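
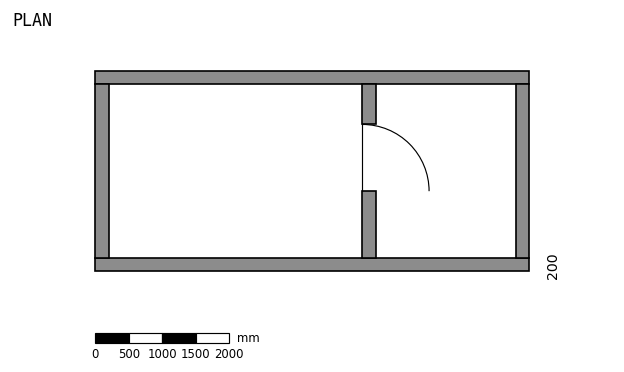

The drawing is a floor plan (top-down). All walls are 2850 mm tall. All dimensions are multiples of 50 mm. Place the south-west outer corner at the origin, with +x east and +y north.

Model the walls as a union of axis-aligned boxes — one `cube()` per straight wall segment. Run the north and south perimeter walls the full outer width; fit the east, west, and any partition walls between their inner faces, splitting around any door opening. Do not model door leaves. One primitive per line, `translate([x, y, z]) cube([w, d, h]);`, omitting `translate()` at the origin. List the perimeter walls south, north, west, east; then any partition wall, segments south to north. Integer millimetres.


cube([6500, 200, 2850]);
translate([0, 2800, 0]) cube([6500, 200, 2850]);
translate([0, 200, 0]) cube([200, 2600, 2850]);
translate([6300, 200, 0]) cube([200, 2600, 2850]);
translate([4000, 200, 0]) cube([200, 1000, 2850]);
translate([4000, 2200, 0]) cube([200, 600, 2850]);


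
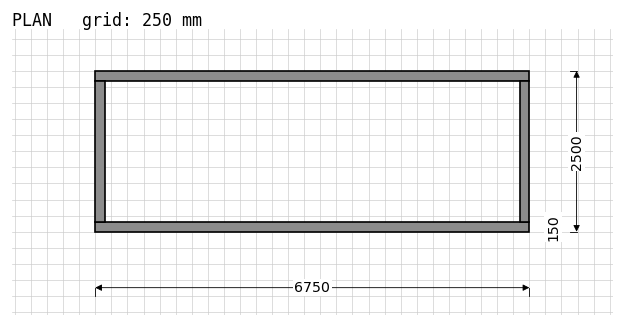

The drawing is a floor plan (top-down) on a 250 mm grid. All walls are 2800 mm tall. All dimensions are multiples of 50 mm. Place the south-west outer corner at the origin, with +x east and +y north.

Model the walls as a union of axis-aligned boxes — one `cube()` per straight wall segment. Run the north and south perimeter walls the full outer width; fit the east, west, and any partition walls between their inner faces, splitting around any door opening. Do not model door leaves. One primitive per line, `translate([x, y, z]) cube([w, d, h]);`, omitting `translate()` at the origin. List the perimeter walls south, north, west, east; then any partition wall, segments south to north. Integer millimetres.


cube([6750, 150, 2800]);
translate([0, 2350, 0]) cube([6750, 150, 2800]);
translate([0, 150, 0]) cube([150, 2200, 2800]);
translate([6600, 150, 0]) cube([150, 2200, 2800]);


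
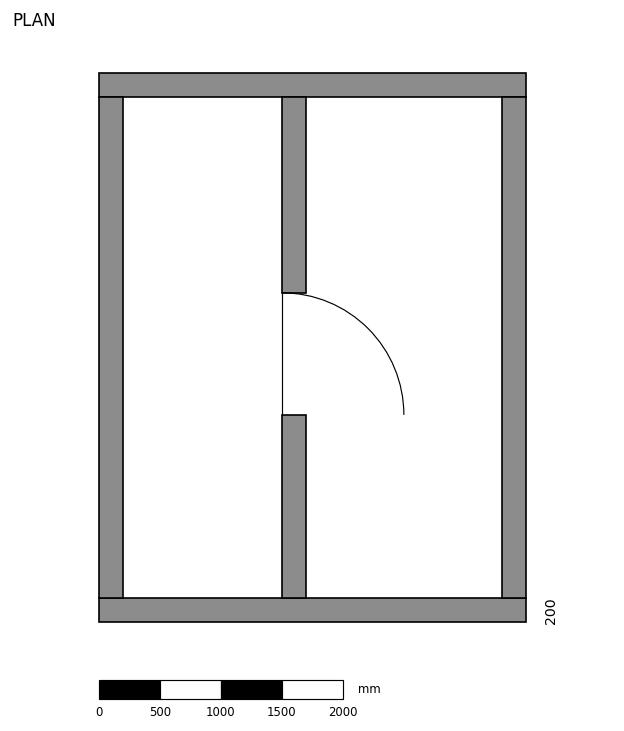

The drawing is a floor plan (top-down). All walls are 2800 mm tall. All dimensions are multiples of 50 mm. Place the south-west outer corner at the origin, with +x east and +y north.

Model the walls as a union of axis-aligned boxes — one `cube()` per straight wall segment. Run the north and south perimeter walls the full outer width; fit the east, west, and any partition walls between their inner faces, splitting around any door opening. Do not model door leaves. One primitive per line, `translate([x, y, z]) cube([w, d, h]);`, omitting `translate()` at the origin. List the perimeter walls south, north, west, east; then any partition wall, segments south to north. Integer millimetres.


cube([3500, 200, 2800]);
translate([0, 4300, 0]) cube([3500, 200, 2800]);
translate([0, 200, 0]) cube([200, 4100, 2800]);
translate([3300, 200, 0]) cube([200, 4100, 2800]);
translate([1500, 200, 0]) cube([200, 1500, 2800]);
translate([1500, 2700, 0]) cube([200, 1600, 2800]);


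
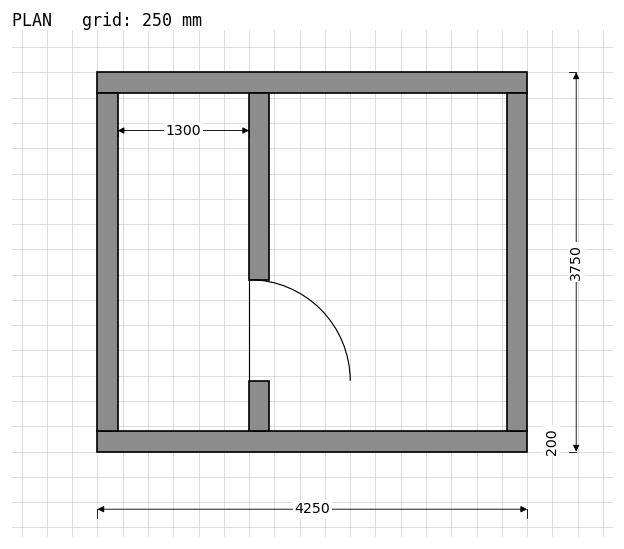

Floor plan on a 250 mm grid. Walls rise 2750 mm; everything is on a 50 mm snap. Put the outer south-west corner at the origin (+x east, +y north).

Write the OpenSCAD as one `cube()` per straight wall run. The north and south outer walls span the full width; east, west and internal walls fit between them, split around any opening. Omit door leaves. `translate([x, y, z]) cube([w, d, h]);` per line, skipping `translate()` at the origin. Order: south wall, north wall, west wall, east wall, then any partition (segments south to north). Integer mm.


cube([4250, 200, 2750]);
translate([0, 3550, 0]) cube([4250, 200, 2750]);
translate([0, 200, 0]) cube([200, 3350, 2750]);
translate([4050, 200, 0]) cube([200, 3350, 2750]);
translate([1500, 200, 0]) cube([200, 500, 2750]);
translate([1500, 1700, 0]) cube([200, 1850, 2750]);


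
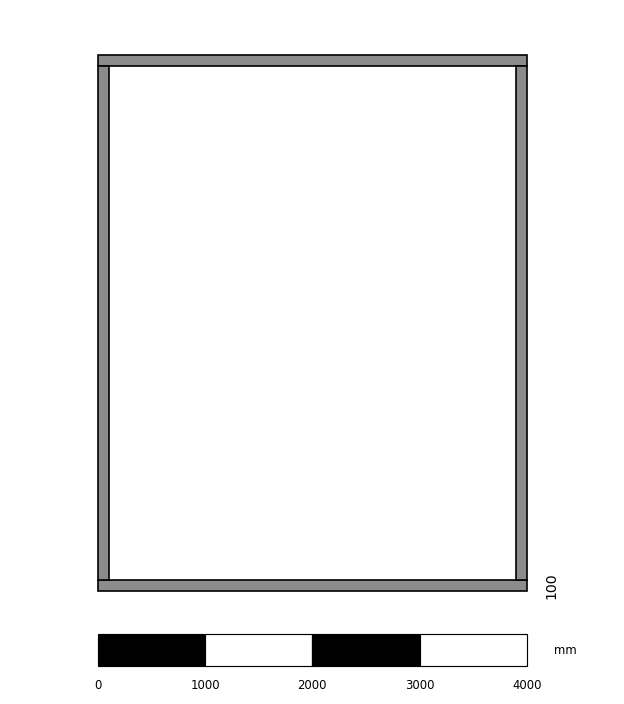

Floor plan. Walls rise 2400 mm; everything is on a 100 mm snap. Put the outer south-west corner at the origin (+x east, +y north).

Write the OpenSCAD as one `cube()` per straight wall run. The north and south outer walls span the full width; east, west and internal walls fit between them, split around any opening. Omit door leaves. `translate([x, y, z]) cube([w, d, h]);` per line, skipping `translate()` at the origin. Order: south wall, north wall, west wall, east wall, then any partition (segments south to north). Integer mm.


cube([4000, 100, 2400]);
translate([0, 4900, 0]) cube([4000, 100, 2400]);
translate([0, 100, 0]) cube([100, 4800, 2400]);
translate([3900, 100, 0]) cube([100, 4800, 2400]);


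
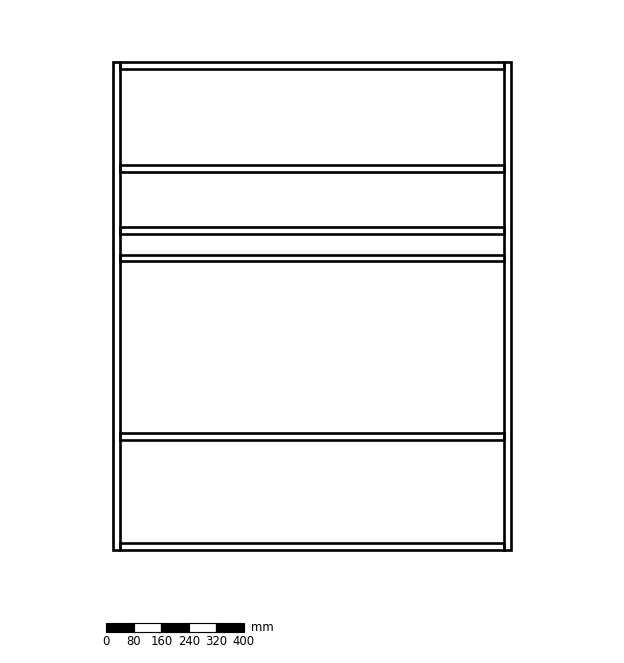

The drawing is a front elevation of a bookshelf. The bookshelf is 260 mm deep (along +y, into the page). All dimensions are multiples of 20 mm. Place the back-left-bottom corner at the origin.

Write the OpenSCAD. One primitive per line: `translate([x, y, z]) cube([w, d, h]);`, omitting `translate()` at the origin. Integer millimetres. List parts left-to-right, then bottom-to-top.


cube([20, 260, 1420]);
translate([20, 0, 0]) cube([1120, 260, 20]);
translate([20, 0, 320]) cube([1120, 260, 20]);
translate([20, 0, 840]) cube([1120, 260, 20]);
translate([20, 0, 920]) cube([1120, 260, 20]);
translate([20, 0, 1100]) cube([1120, 260, 20]);
translate([20, 0, 1400]) cube([1120, 260, 20]);
translate([1140, 0, 0]) cube([20, 260, 1420]);


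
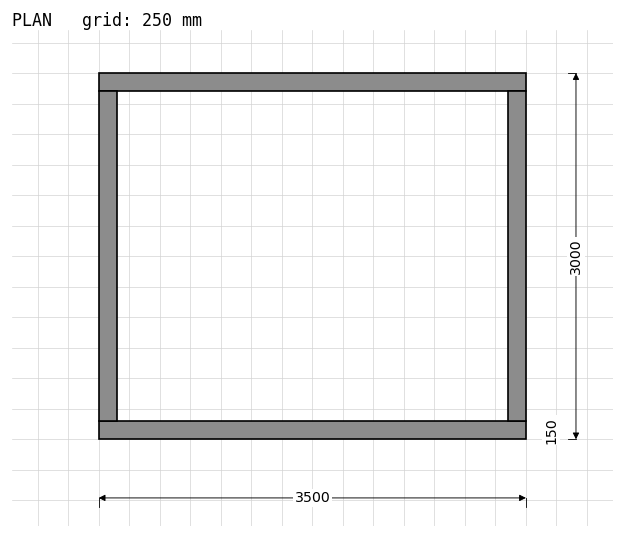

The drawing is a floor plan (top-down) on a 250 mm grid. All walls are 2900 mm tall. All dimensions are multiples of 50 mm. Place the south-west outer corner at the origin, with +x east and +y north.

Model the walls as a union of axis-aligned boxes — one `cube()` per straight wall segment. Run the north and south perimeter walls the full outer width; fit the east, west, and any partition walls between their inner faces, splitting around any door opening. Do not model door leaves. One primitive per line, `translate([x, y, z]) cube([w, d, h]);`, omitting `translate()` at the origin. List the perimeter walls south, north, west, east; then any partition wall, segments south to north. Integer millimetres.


cube([3500, 150, 2900]);
translate([0, 2850, 0]) cube([3500, 150, 2900]);
translate([0, 150, 0]) cube([150, 2700, 2900]);
translate([3350, 150, 0]) cube([150, 2700, 2900]);


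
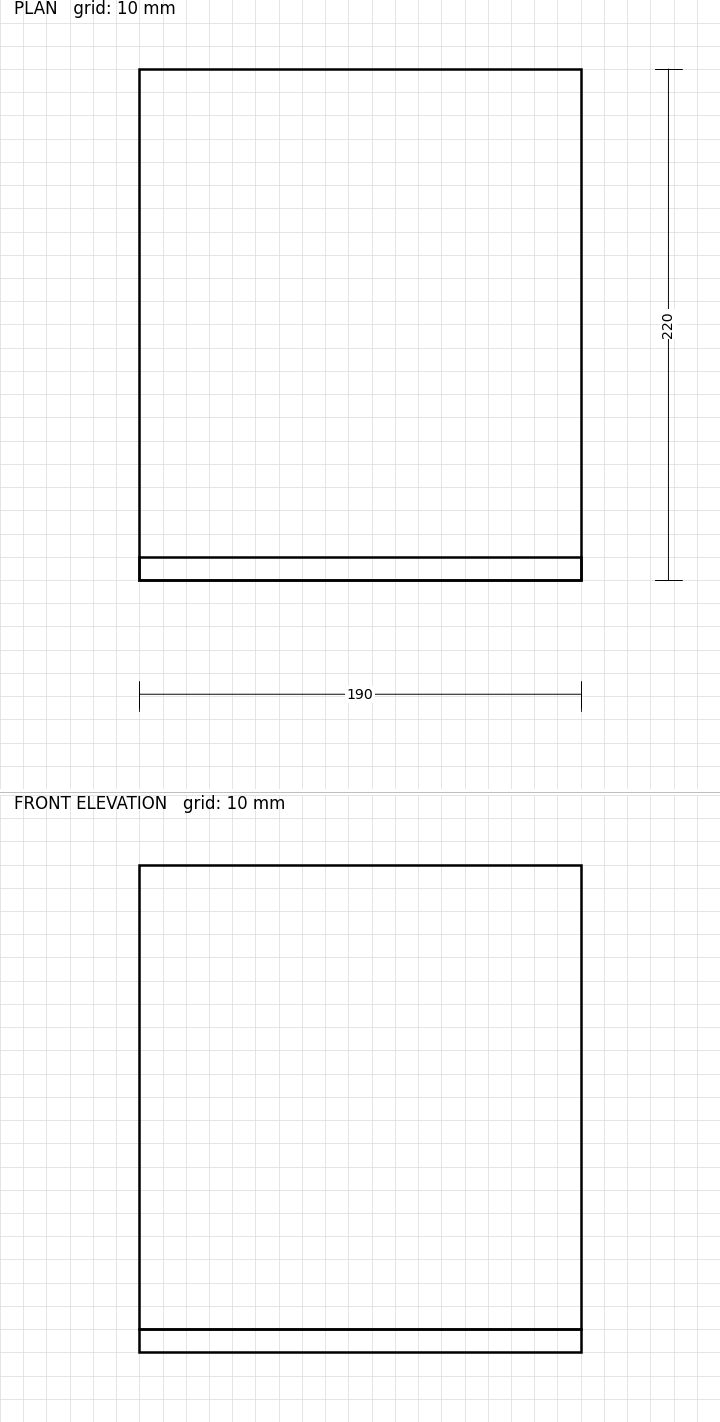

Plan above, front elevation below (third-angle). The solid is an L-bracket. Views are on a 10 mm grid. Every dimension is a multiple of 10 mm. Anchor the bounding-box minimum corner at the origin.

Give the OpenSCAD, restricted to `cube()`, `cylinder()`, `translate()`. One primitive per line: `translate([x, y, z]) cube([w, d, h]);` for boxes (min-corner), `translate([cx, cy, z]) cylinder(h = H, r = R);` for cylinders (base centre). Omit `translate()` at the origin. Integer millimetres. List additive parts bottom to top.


cube([190, 220, 10]);
translate([0, 0, 10]) cube([190, 10, 200]);


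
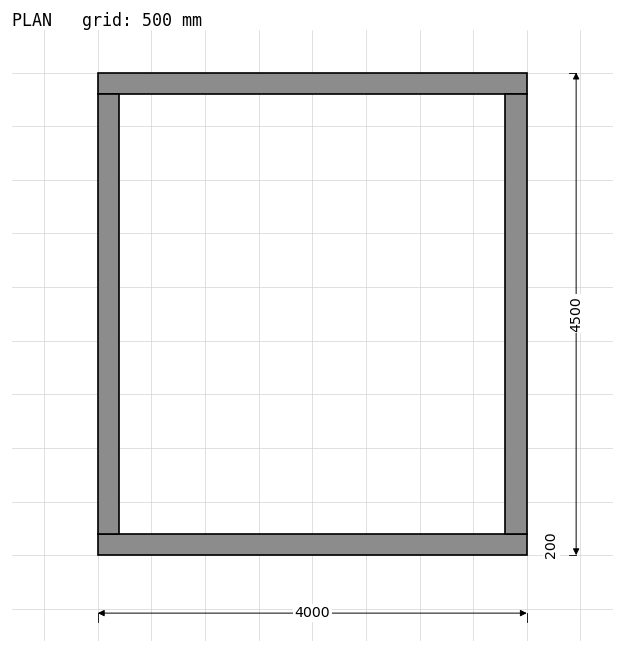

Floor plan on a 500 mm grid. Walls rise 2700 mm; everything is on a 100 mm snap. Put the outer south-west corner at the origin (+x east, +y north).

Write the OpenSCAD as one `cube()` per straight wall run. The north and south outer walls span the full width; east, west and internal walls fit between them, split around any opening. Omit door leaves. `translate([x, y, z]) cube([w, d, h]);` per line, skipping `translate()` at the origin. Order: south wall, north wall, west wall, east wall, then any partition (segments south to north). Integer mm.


cube([4000, 200, 2700]);
translate([0, 4300, 0]) cube([4000, 200, 2700]);
translate([0, 200, 0]) cube([200, 4100, 2700]);
translate([3800, 200, 0]) cube([200, 4100, 2700]);


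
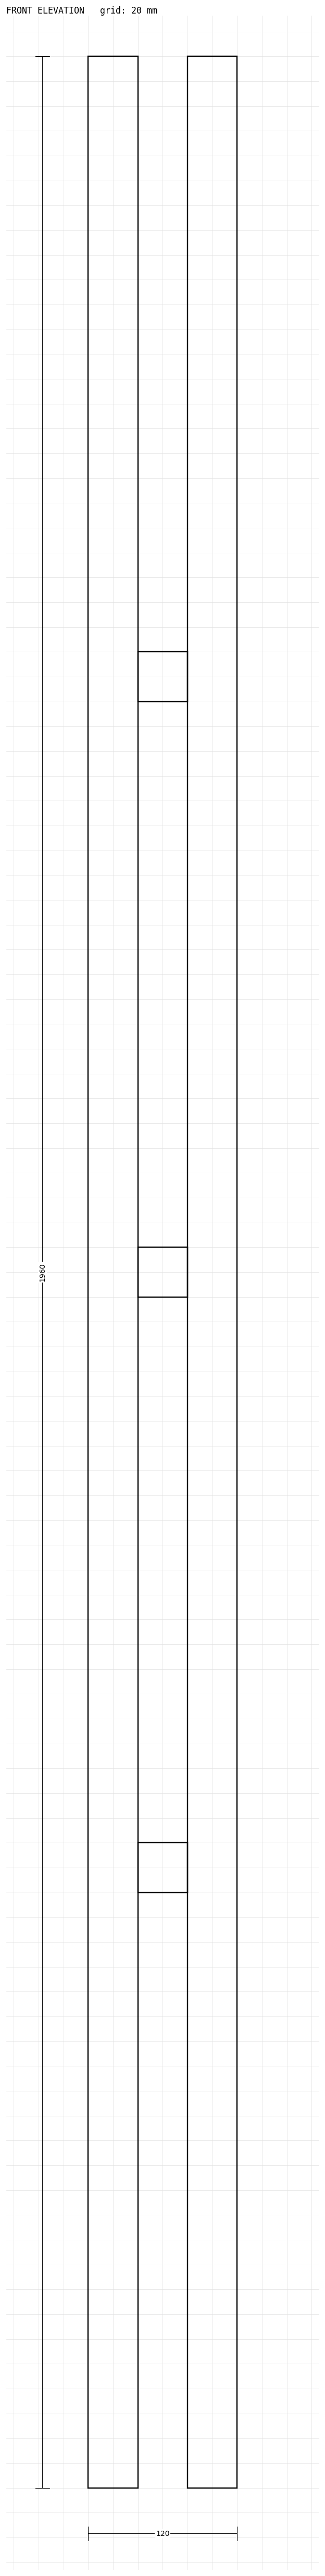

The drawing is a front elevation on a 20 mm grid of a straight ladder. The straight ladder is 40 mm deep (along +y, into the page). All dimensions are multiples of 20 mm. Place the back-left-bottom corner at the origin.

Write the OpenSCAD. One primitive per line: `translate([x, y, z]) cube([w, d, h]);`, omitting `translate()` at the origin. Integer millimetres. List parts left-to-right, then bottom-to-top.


cube([40, 40, 1960]);
translate([40, 0, 480]) cube([40, 40, 40]);
translate([40, 0, 960]) cube([40, 40, 40]);
translate([40, 0, 1440]) cube([40, 40, 40]);
translate([80, 0, 0]) cube([40, 40, 1960]);


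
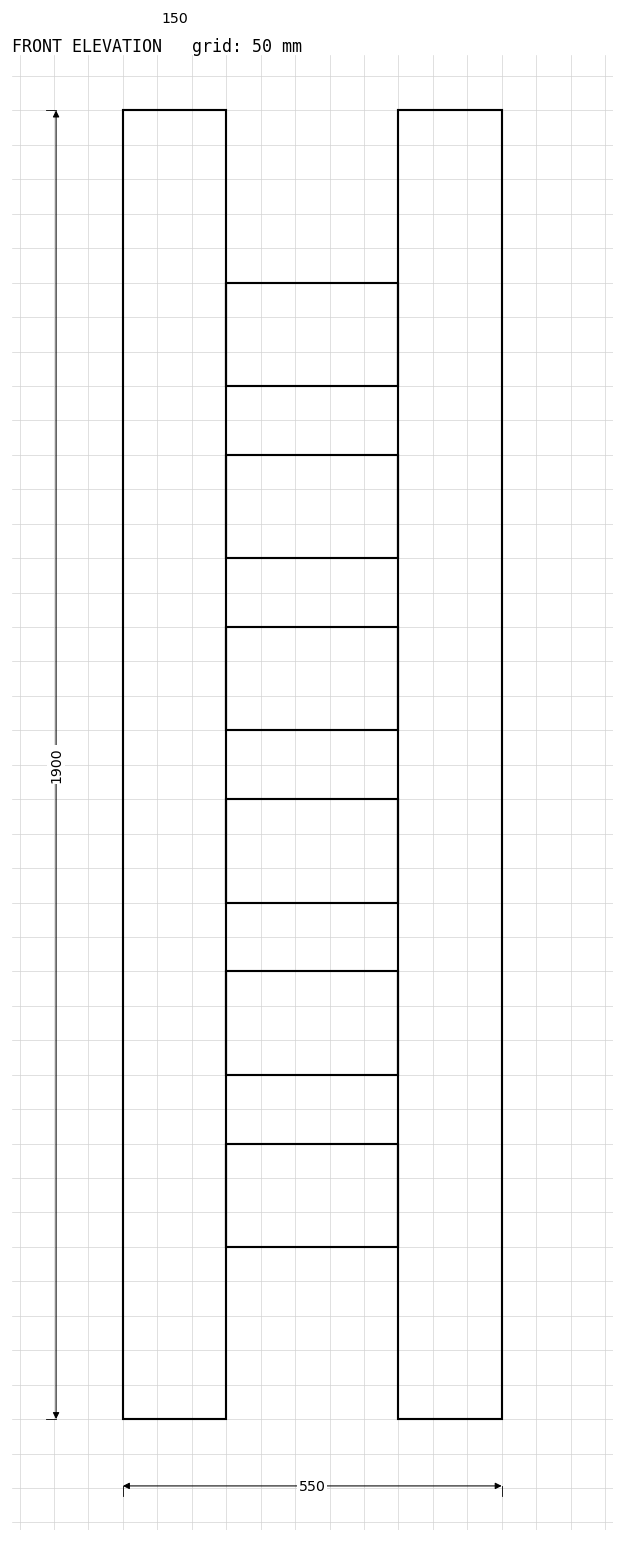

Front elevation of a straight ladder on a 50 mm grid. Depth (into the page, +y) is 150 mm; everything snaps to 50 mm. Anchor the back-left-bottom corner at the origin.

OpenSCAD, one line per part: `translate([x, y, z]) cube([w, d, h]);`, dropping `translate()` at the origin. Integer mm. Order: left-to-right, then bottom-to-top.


cube([150, 150, 1900]);
translate([150, 0, 250]) cube([250, 150, 150]);
translate([150, 0, 500]) cube([250, 150, 150]);
translate([150, 0, 750]) cube([250, 150, 150]);
translate([150, 0, 1000]) cube([250, 150, 150]);
translate([150, 0, 1250]) cube([250, 150, 150]);
translate([150, 0, 1500]) cube([250, 150, 150]);
translate([400, 0, 0]) cube([150, 150, 1900]);


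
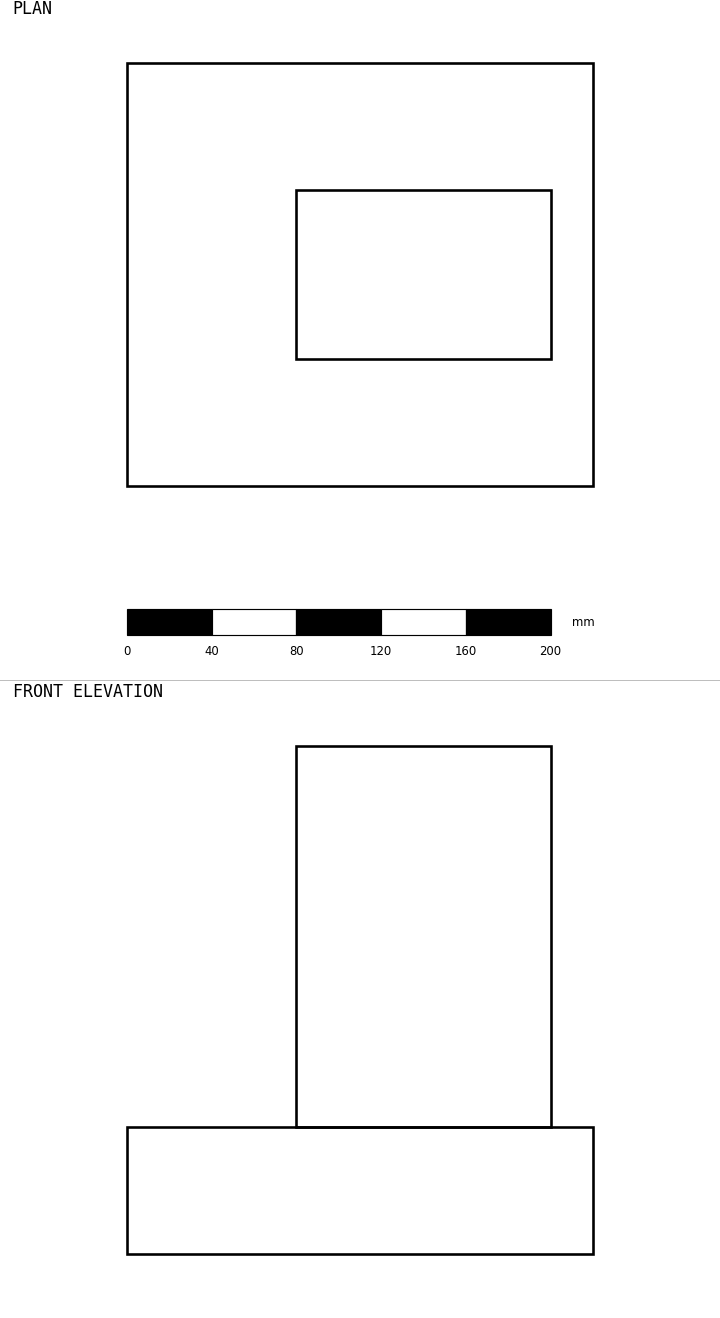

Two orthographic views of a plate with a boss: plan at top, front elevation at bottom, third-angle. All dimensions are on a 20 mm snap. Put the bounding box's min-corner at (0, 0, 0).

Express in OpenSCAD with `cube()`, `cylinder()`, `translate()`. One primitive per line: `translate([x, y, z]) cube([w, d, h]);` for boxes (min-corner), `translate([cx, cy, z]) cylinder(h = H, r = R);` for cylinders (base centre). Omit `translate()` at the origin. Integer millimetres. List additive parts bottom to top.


cube([220, 200, 60]);
translate([80, 60, 60]) cube([120, 80, 180]);


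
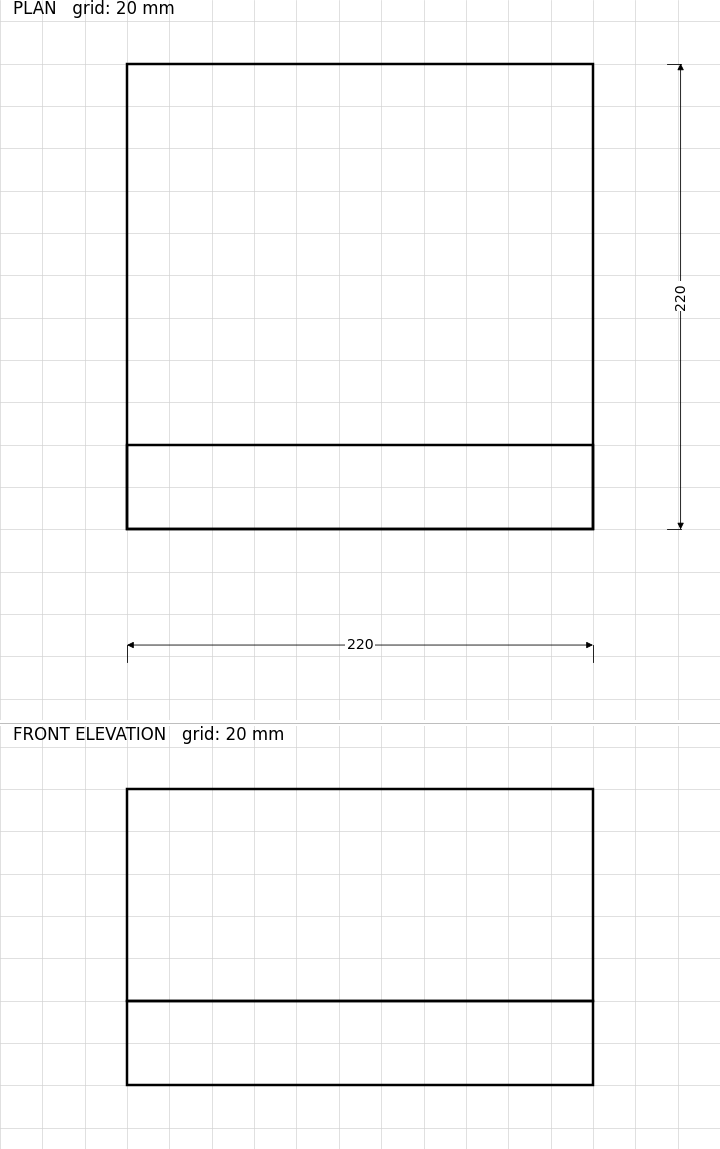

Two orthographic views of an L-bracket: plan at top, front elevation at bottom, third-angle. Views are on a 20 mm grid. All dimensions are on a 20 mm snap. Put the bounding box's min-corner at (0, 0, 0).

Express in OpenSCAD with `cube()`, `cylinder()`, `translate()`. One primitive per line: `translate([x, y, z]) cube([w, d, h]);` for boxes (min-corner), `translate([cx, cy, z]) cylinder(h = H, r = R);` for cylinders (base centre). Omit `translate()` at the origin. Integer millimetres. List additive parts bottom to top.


cube([220, 220, 40]);
translate([0, 0, 40]) cube([220, 40, 100]);


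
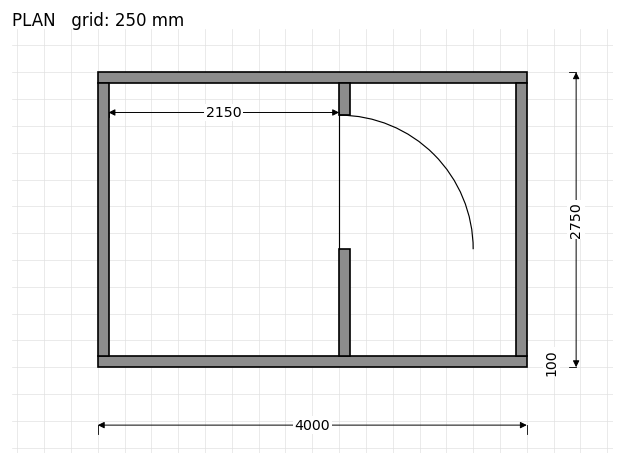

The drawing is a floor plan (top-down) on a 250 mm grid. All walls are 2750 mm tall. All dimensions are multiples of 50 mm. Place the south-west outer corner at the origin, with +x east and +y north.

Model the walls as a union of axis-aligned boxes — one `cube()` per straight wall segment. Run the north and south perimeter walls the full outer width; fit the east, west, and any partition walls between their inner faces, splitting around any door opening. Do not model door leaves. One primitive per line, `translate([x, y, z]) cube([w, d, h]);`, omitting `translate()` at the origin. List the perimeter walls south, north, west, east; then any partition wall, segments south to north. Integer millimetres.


cube([4000, 100, 2750]);
translate([0, 2650, 0]) cube([4000, 100, 2750]);
translate([0, 100, 0]) cube([100, 2550, 2750]);
translate([3900, 100, 0]) cube([100, 2550, 2750]);
translate([2250, 100, 0]) cube([100, 1000, 2750]);
translate([2250, 2350, 0]) cube([100, 300, 2750]);


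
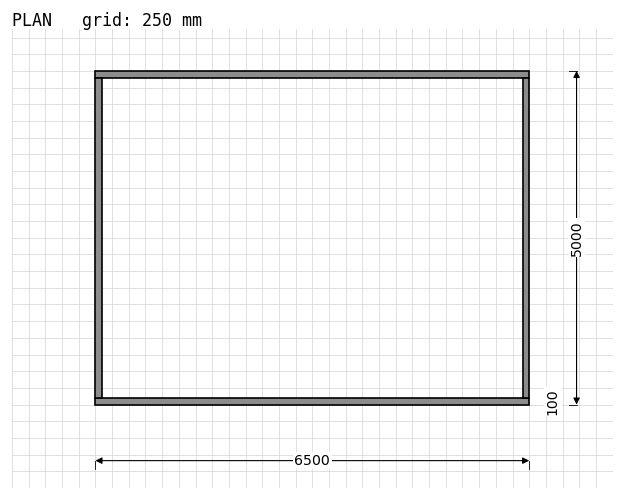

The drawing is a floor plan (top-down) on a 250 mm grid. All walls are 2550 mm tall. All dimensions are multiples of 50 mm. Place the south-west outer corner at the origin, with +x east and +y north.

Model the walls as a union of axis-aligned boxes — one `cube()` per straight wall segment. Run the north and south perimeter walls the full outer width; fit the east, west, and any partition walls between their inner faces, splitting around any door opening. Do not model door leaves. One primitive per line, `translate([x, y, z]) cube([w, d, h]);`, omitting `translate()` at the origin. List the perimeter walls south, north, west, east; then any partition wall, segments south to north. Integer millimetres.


cube([6500, 100, 2550]);
translate([0, 4900, 0]) cube([6500, 100, 2550]);
translate([0, 100, 0]) cube([100, 4800, 2550]);
translate([6400, 100, 0]) cube([100, 4800, 2550]);


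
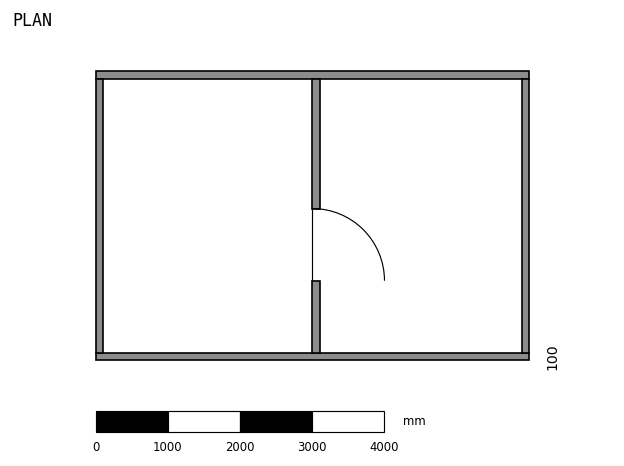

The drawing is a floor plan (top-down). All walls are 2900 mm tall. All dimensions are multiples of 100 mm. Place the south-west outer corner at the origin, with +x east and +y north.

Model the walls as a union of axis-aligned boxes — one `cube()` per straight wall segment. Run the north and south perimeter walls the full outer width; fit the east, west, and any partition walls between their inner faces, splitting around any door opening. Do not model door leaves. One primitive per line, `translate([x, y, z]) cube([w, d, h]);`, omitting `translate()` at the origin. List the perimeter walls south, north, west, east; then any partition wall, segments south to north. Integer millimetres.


cube([6000, 100, 2900]);
translate([0, 3900, 0]) cube([6000, 100, 2900]);
translate([0, 100, 0]) cube([100, 3800, 2900]);
translate([5900, 100, 0]) cube([100, 3800, 2900]);
translate([3000, 100, 0]) cube([100, 1000, 2900]);
translate([3000, 2100, 0]) cube([100, 1800, 2900]);


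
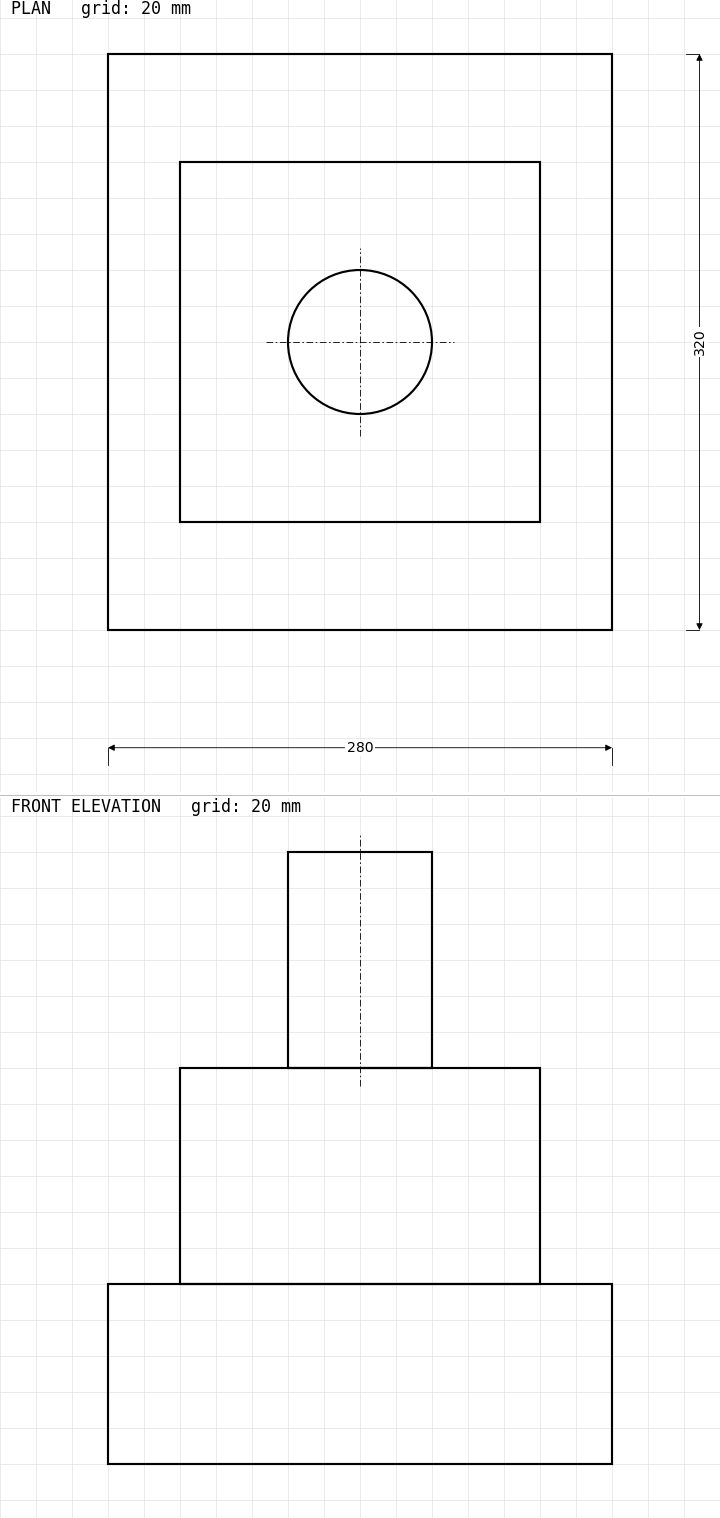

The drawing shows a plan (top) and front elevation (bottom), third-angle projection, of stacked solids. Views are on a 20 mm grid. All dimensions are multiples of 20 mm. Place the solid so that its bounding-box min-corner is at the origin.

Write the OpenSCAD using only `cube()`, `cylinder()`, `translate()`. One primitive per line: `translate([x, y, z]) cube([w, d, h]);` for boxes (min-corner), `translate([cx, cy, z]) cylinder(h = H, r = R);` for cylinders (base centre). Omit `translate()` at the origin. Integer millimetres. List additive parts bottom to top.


cube([280, 320, 100]);
translate([40, 60, 100]) cube([200, 200, 120]);
translate([140, 160, 220]) cylinder(h = 120, r = 40);


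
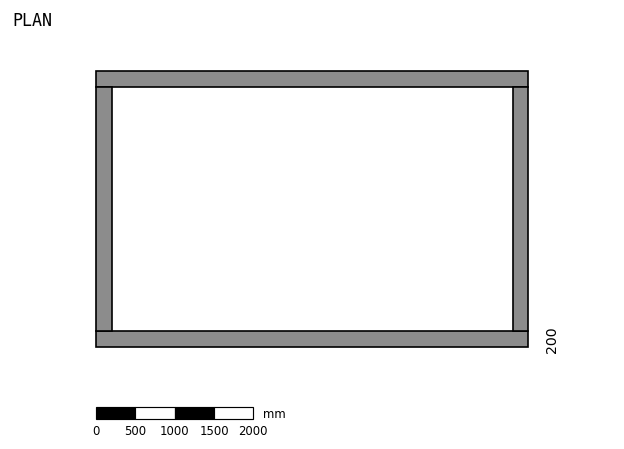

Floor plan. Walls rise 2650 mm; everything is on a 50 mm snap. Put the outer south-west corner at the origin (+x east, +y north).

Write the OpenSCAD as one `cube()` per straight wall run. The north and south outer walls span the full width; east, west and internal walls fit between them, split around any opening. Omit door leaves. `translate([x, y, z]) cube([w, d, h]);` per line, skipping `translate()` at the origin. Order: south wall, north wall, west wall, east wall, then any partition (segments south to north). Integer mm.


cube([5500, 200, 2650]);
translate([0, 3300, 0]) cube([5500, 200, 2650]);
translate([0, 200, 0]) cube([200, 3100, 2650]);
translate([5300, 200, 0]) cube([200, 3100, 2650]);


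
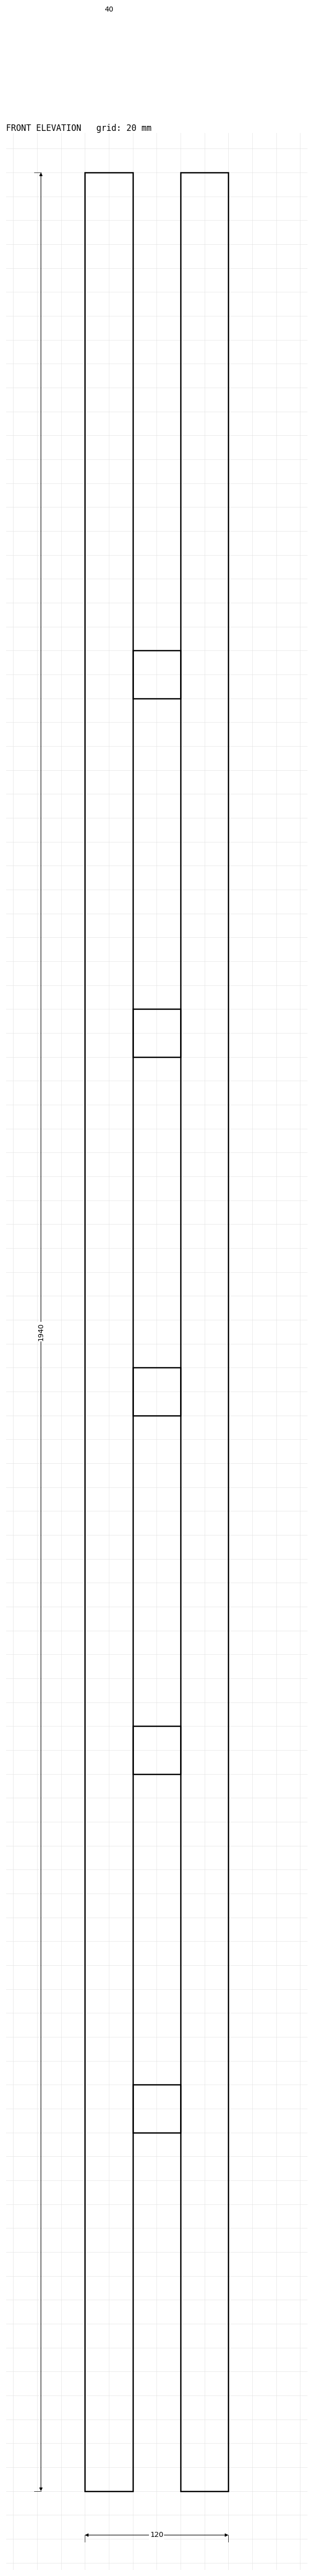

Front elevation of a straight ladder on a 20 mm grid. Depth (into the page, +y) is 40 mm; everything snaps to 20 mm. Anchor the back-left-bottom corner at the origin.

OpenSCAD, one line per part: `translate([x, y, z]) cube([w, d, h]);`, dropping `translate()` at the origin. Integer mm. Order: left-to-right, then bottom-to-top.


cube([40, 40, 1940]);
translate([40, 0, 300]) cube([40, 40, 40]);
translate([40, 0, 600]) cube([40, 40, 40]);
translate([40, 0, 900]) cube([40, 40, 40]);
translate([40, 0, 1200]) cube([40, 40, 40]);
translate([40, 0, 1500]) cube([40, 40, 40]);
translate([80, 0, 0]) cube([40, 40, 1940]);


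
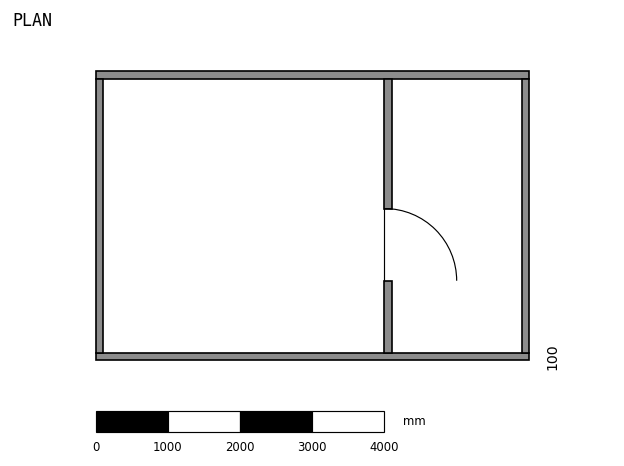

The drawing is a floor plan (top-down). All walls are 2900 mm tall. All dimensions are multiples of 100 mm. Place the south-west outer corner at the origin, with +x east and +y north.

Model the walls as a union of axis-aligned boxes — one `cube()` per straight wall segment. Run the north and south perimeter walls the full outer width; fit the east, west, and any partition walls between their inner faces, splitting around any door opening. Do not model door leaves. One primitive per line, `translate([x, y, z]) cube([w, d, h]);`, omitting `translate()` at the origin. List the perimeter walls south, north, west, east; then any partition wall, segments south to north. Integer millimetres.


cube([6000, 100, 2900]);
translate([0, 3900, 0]) cube([6000, 100, 2900]);
translate([0, 100, 0]) cube([100, 3800, 2900]);
translate([5900, 100, 0]) cube([100, 3800, 2900]);
translate([4000, 100, 0]) cube([100, 1000, 2900]);
translate([4000, 2100, 0]) cube([100, 1800, 2900]);


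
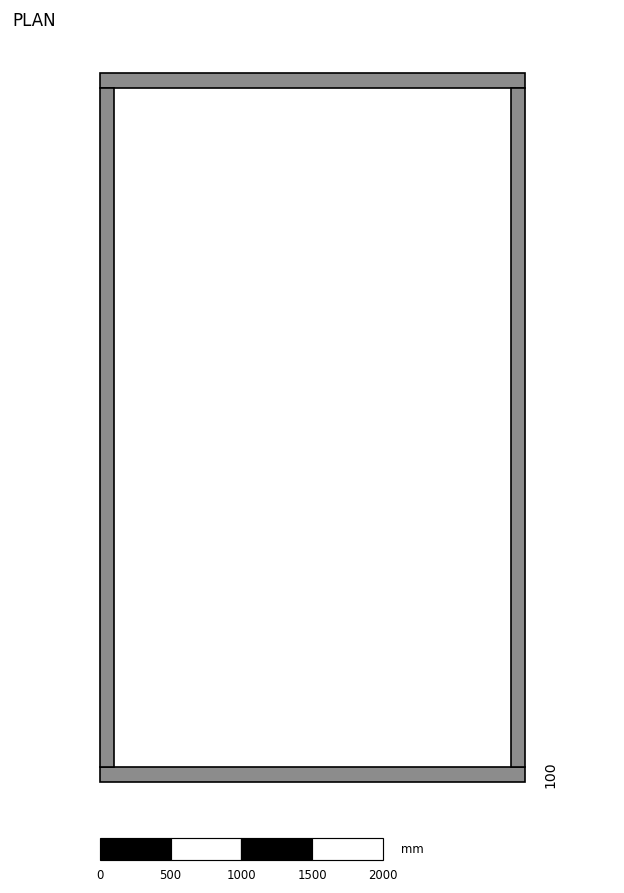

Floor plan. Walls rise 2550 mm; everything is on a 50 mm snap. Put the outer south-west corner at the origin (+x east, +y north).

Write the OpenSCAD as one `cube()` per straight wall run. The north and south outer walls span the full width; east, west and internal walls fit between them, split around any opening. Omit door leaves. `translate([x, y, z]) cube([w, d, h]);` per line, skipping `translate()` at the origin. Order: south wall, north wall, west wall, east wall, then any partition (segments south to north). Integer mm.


cube([3000, 100, 2550]);
translate([0, 4900, 0]) cube([3000, 100, 2550]);
translate([0, 100, 0]) cube([100, 4800, 2550]);
translate([2900, 100, 0]) cube([100, 4800, 2550]);


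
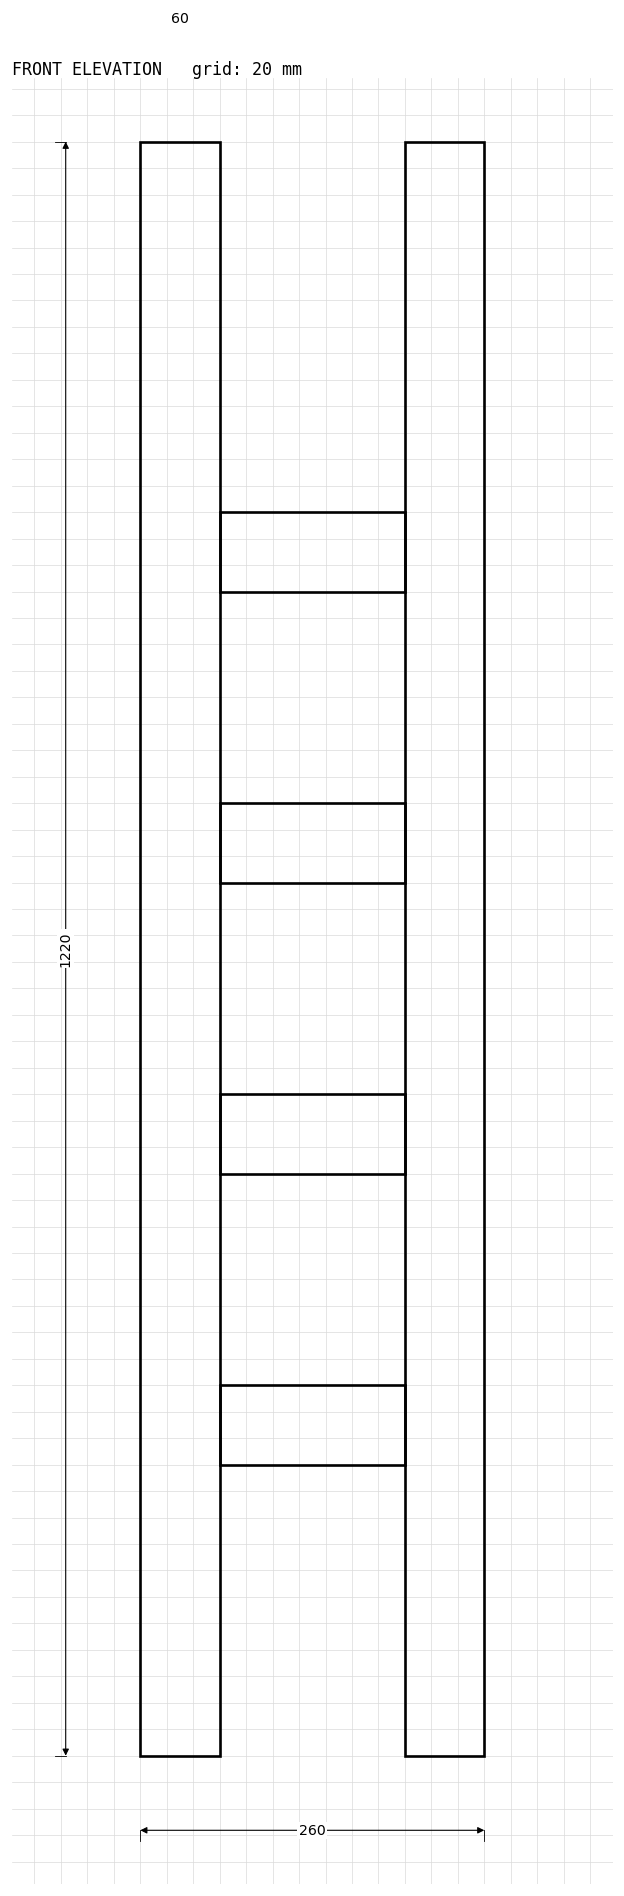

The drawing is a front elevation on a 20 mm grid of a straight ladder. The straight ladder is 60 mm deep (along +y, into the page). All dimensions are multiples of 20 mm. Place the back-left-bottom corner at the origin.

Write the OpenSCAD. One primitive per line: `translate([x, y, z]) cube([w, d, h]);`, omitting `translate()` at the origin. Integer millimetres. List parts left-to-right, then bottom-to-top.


cube([60, 60, 1220]);
translate([60, 0, 220]) cube([140, 60, 60]);
translate([60, 0, 440]) cube([140, 60, 60]);
translate([60, 0, 660]) cube([140, 60, 60]);
translate([60, 0, 880]) cube([140, 60, 60]);
translate([200, 0, 0]) cube([60, 60, 1220]);


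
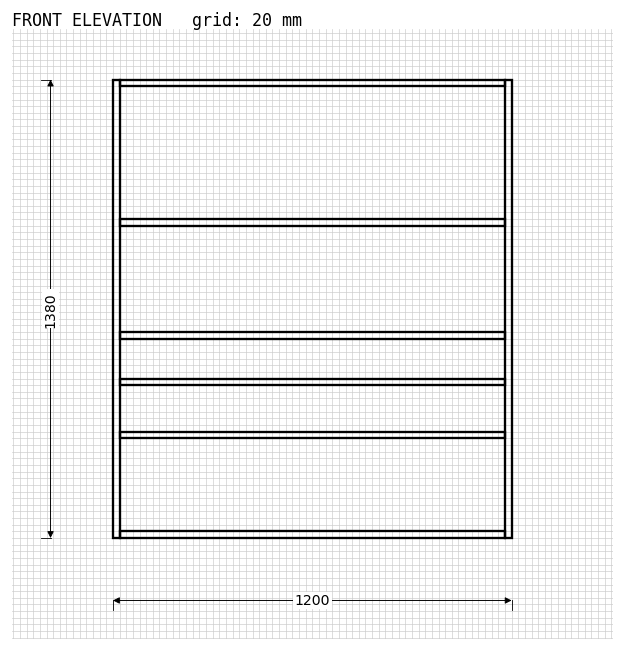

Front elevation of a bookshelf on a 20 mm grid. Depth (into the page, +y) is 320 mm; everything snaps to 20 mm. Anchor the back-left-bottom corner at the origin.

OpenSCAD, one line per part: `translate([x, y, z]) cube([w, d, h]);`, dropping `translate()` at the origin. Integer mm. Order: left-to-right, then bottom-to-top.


cube([20, 320, 1380]);
translate([20, 0, 0]) cube([1160, 320, 20]);
translate([20, 0, 300]) cube([1160, 320, 20]);
translate([20, 0, 460]) cube([1160, 320, 20]);
translate([20, 0, 600]) cube([1160, 320, 20]);
translate([20, 0, 940]) cube([1160, 320, 20]);
translate([20, 0, 1360]) cube([1160, 320, 20]);
translate([1180, 0, 0]) cube([20, 320, 1380]);


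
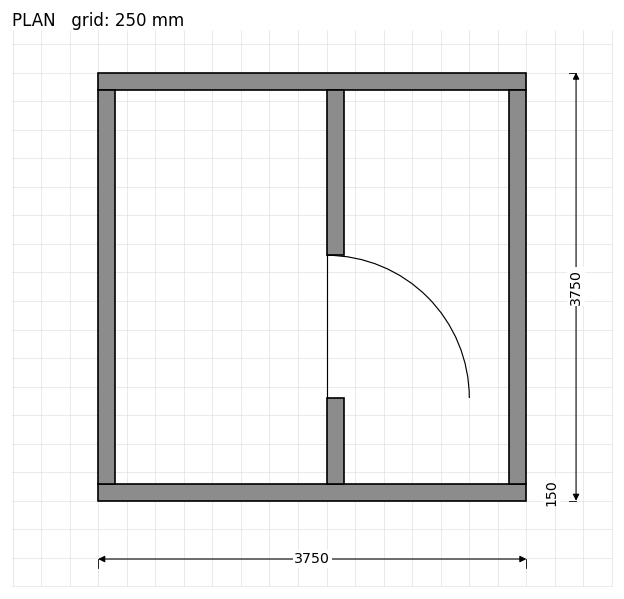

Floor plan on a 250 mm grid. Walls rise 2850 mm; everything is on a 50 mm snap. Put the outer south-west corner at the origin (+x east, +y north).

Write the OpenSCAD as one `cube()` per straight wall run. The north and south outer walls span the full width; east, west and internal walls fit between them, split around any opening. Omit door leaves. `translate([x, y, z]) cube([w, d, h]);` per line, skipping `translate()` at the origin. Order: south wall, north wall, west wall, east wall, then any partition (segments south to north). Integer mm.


cube([3750, 150, 2850]);
translate([0, 3600, 0]) cube([3750, 150, 2850]);
translate([0, 150, 0]) cube([150, 3450, 2850]);
translate([3600, 150, 0]) cube([150, 3450, 2850]);
translate([2000, 150, 0]) cube([150, 750, 2850]);
translate([2000, 2150, 0]) cube([150, 1450, 2850]);


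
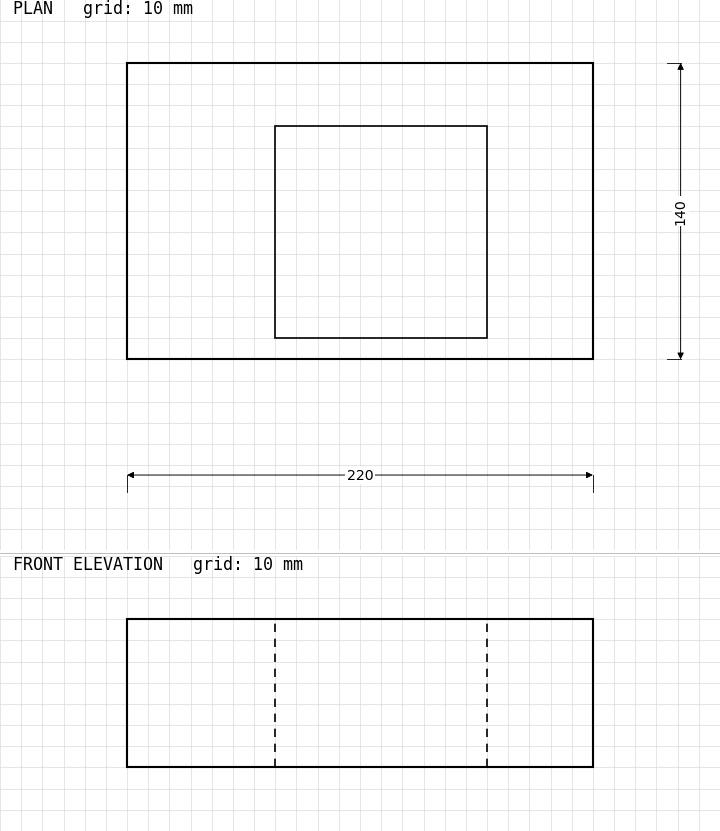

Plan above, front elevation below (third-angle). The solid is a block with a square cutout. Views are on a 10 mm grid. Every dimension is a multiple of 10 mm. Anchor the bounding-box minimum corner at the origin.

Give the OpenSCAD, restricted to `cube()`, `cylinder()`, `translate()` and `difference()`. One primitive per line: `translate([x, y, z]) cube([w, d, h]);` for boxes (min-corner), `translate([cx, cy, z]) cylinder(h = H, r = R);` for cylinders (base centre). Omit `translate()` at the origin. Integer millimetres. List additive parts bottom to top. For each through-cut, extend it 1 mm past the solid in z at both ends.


difference() {
  cube([220, 140, 70]);
  translate([70, 10, -1]) cube([100, 100, 72]);
}


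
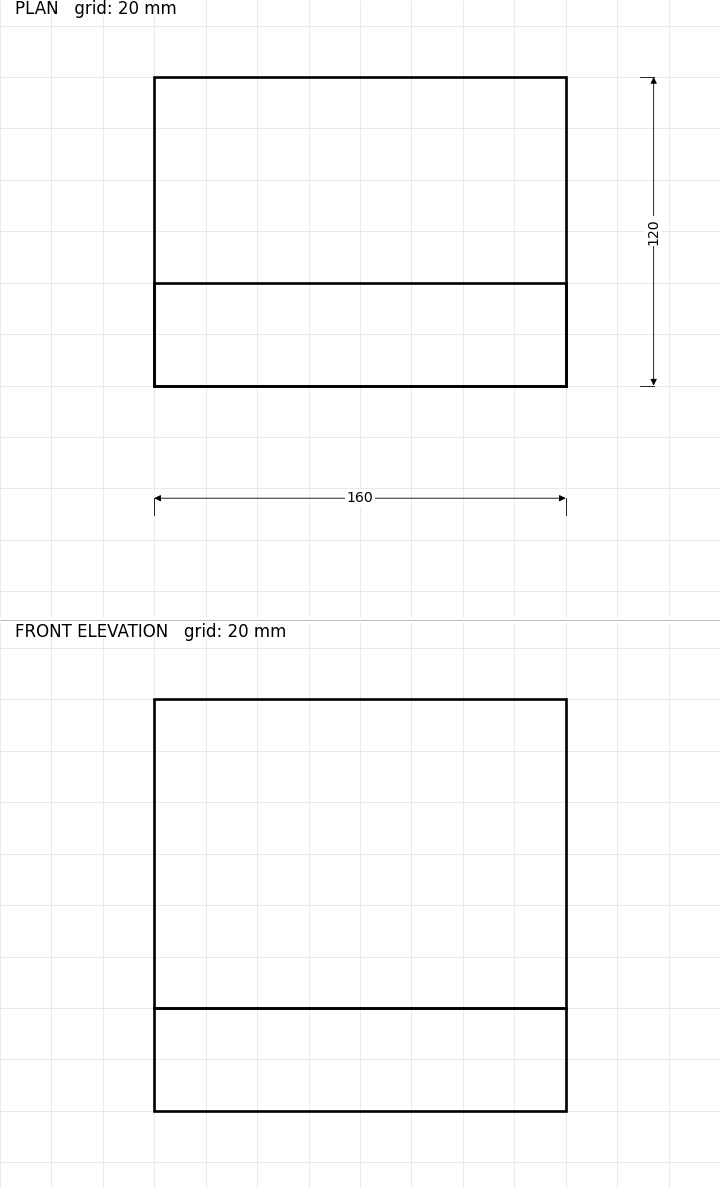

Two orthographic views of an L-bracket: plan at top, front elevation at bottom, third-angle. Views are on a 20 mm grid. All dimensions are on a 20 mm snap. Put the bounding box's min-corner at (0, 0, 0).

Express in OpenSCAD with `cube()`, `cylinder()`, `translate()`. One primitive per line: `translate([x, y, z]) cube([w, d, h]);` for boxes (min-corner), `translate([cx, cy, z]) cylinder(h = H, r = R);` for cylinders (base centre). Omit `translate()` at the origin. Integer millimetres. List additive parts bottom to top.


cube([160, 120, 40]);
translate([0, 0, 40]) cube([160, 40, 120]);


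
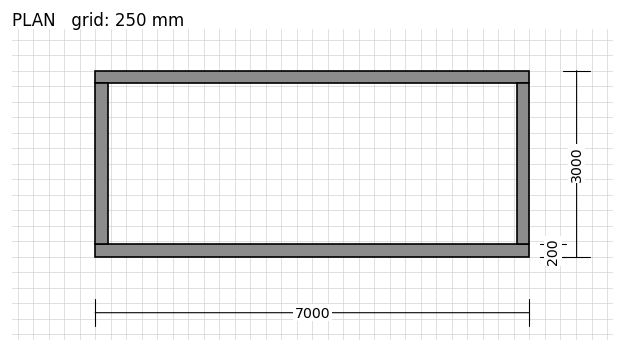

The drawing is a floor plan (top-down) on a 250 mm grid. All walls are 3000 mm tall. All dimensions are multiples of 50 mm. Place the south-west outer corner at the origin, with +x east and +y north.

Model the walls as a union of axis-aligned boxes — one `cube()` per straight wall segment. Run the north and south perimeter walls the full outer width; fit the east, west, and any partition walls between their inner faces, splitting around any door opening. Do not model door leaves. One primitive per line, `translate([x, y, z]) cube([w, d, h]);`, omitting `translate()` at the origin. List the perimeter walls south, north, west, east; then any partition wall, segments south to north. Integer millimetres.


cube([7000, 200, 3000]);
translate([0, 2800, 0]) cube([7000, 200, 3000]);
translate([0, 200, 0]) cube([200, 2600, 3000]);
translate([6800, 200, 0]) cube([200, 2600, 3000]);


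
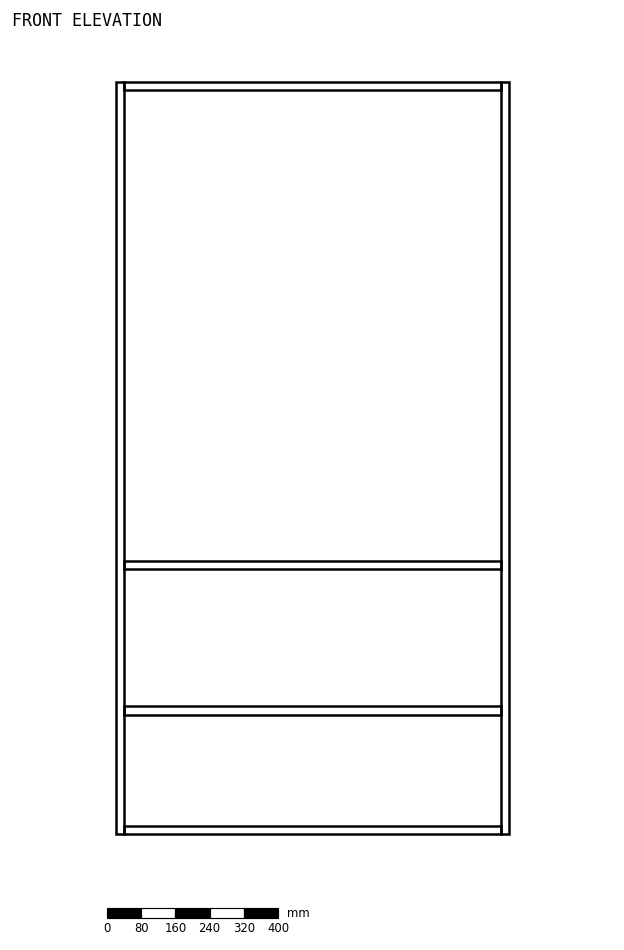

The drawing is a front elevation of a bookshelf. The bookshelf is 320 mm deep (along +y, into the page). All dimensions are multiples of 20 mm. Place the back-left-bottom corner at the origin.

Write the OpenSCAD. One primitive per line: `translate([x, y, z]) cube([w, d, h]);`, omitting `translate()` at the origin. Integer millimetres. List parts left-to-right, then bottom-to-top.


cube([20, 320, 1760]);
translate([20, 0, 0]) cube([880, 320, 20]);
translate([20, 0, 280]) cube([880, 320, 20]);
translate([20, 0, 620]) cube([880, 320, 20]);
translate([20, 0, 1740]) cube([880, 320, 20]);
translate([900, 0, 0]) cube([20, 320, 1760]);


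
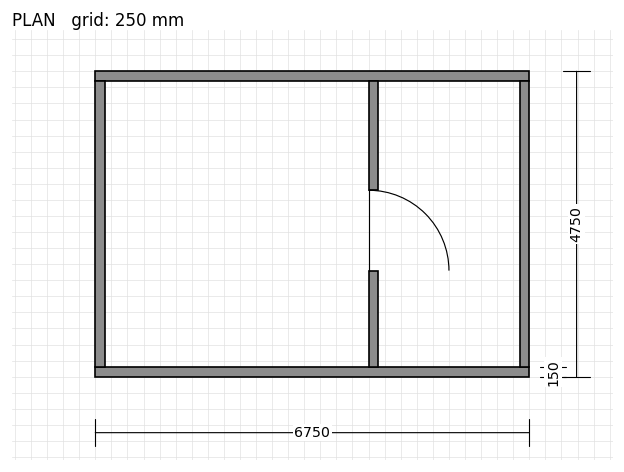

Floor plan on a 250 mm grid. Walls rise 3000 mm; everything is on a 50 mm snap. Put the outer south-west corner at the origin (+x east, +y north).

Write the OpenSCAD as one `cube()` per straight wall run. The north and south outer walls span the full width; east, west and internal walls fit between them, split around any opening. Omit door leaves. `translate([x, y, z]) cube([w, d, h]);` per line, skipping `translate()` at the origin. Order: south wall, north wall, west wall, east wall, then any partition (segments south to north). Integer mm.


cube([6750, 150, 3000]);
translate([0, 4600, 0]) cube([6750, 150, 3000]);
translate([0, 150, 0]) cube([150, 4450, 3000]);
translate([6600, 150, 0]) cube([150, 4450, 3000]);
translate([4250, 150, 0]) cube([150, 1500, 3000]);
translate([4250, 2900, 0]) cube([150, 1700, 3000]);


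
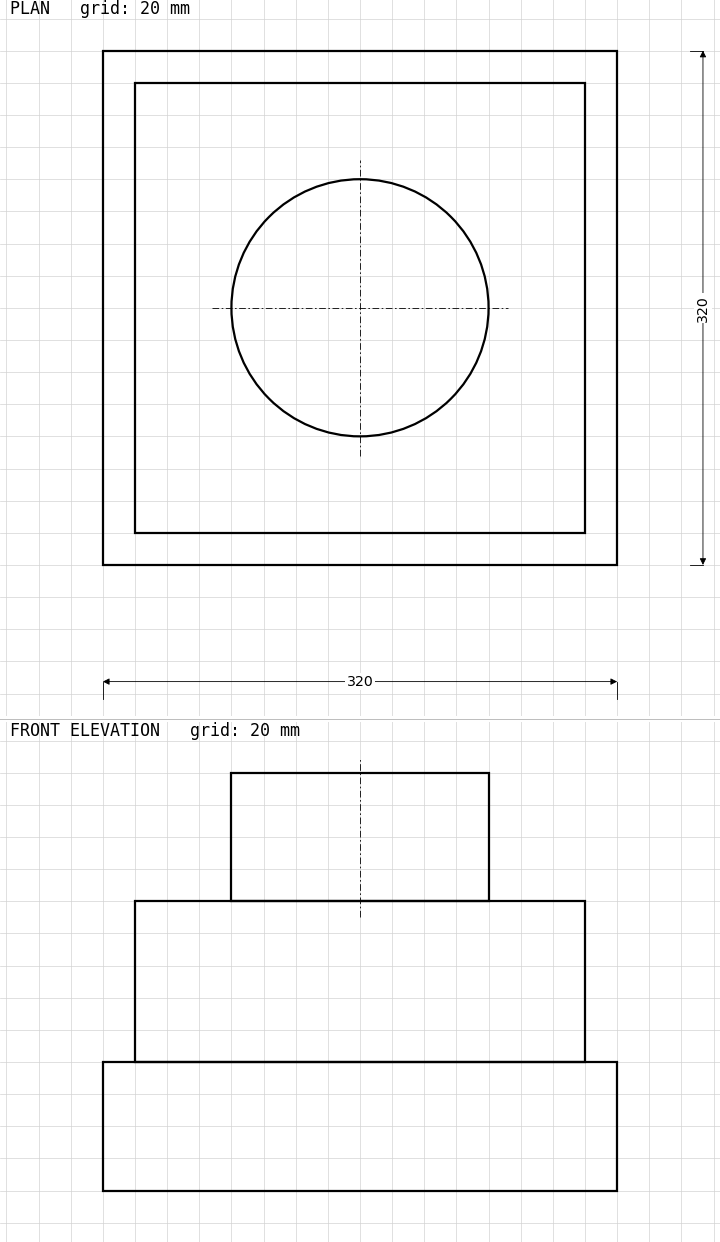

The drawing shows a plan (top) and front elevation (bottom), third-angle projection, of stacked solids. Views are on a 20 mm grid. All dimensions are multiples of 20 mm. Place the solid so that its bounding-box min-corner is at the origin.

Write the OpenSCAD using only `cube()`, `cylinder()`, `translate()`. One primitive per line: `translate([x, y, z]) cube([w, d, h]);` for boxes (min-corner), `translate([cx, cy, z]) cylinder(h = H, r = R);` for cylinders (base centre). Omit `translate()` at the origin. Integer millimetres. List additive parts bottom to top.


cube([320, 320, 80]);
translate([20, 20, 80]) cube([280, 280, 100]);
translate([160, 160, 180]) cylinder(h = 80, r = 80);


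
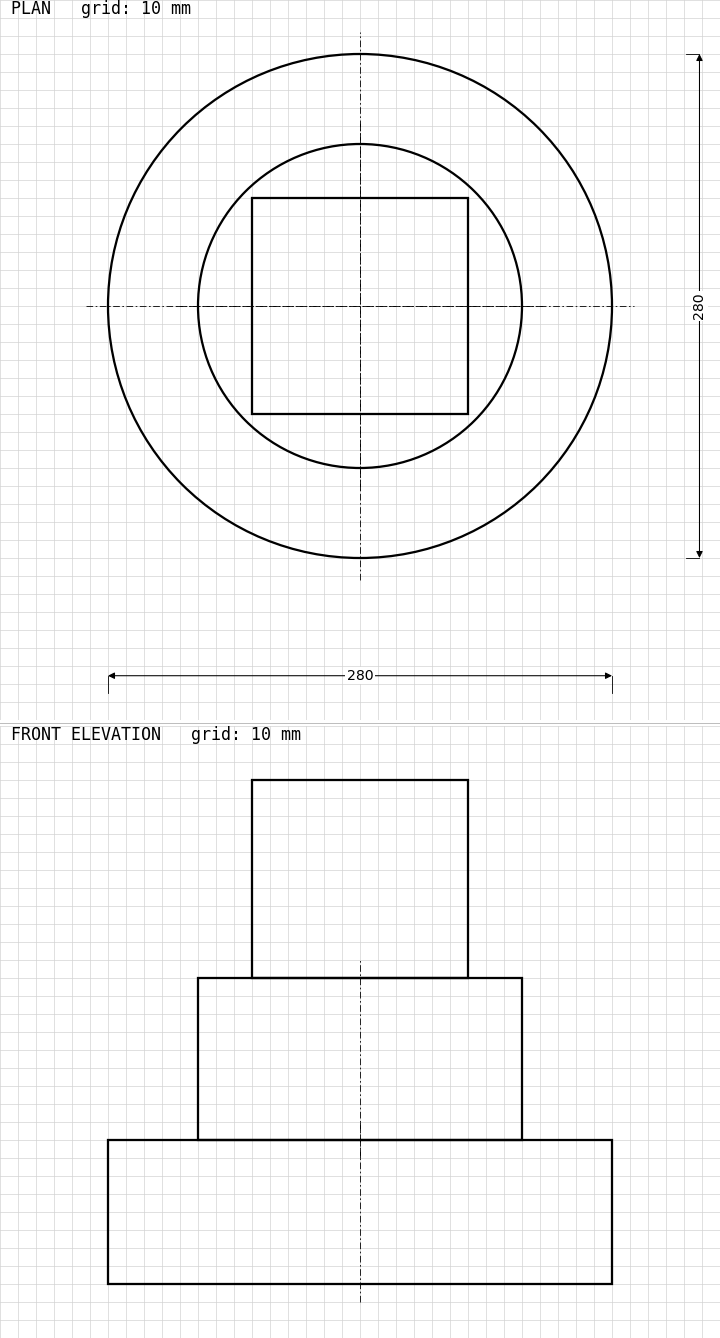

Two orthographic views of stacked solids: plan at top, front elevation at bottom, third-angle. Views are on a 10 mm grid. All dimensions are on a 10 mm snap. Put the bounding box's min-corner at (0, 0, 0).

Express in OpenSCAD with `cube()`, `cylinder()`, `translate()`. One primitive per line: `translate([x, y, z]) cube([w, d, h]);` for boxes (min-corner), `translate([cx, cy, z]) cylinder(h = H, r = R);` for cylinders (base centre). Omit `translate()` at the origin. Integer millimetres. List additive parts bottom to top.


translate([140, 140, 0]) cylinder(h = 80, r = 140);
translate([140, 140, 80]) cylinder(h = 90, r = 90);
translate([80, 80, 170]) cube([120, 120, 110]);


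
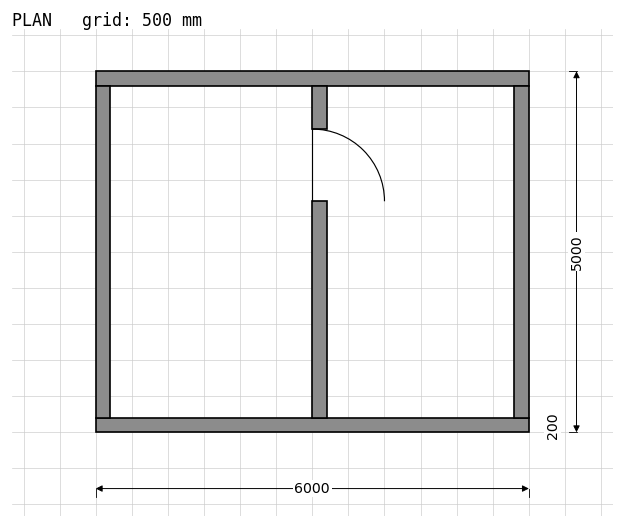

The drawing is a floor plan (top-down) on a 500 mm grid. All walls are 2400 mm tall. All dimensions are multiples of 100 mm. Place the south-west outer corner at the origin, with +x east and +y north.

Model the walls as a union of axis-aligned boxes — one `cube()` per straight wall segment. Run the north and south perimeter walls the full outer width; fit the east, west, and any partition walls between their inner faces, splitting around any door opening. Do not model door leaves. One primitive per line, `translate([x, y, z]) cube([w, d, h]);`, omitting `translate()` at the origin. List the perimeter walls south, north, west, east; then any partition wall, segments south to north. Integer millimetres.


cube([6000, 200, 2400]);
translate([0, 4800, 0]) cube([6000, 200, 2400]);
translate([0, 200, 0]) cube([200, 4600, 2400]);
translate([5800, 200, 0]) cube([200, 4600, 2400]);
translate([3000, 200, 0]) cube([200, 3000, 2400]);
translate([3000, 4200, 0]) cube([200, 600, 2400]);


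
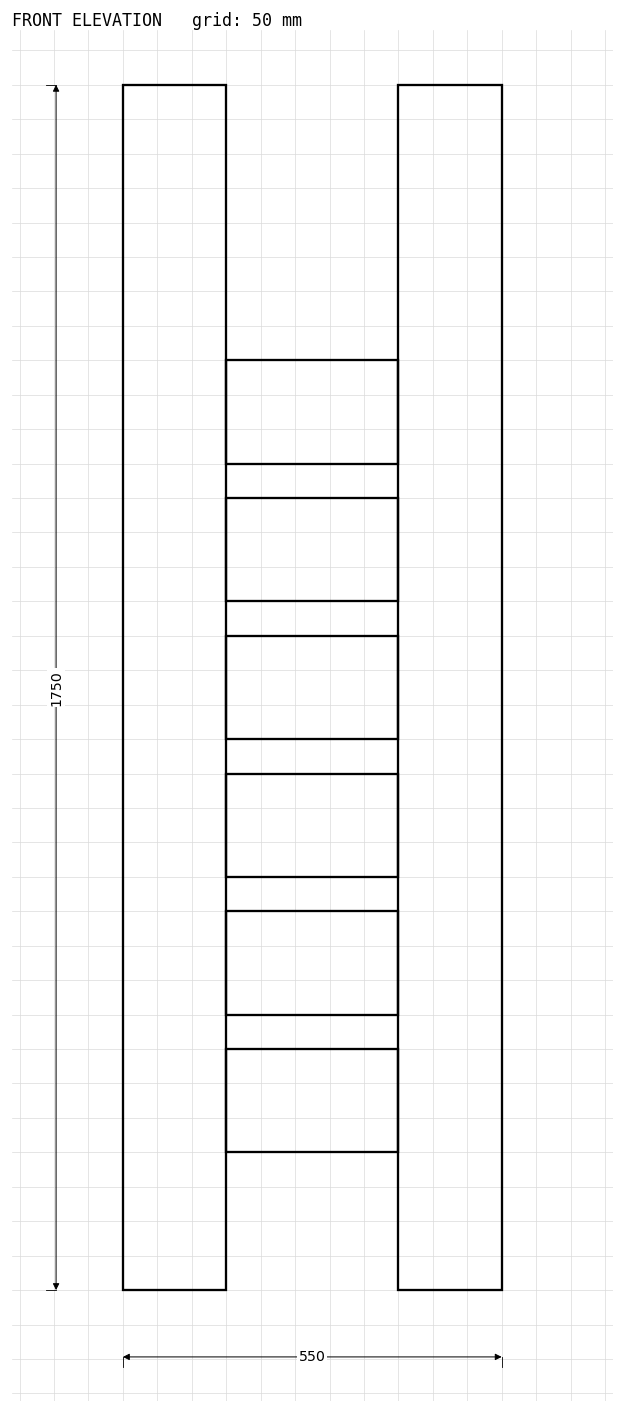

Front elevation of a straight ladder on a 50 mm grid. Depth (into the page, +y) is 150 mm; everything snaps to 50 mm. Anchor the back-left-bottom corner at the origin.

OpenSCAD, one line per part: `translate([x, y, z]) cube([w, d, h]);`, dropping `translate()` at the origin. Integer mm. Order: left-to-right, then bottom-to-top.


cube([150, 150, 1750]);
translate([150, 0, 200]) cube([250, 150, 150]);
translate([150, 0, 400]) cube([250, 150, 150]);
translate([150, 0, 600]) cube([250, 150, 150]);
translate([150, 0, 800]) cube([250, 150, 150]);
translate([150, 0, 1000]) cube([250, 150, 150]);
translate([150, 0, 1200]) cube([250, 150, 150]);
translate([400, 0, 0]) cube([150, 150, 1750]);


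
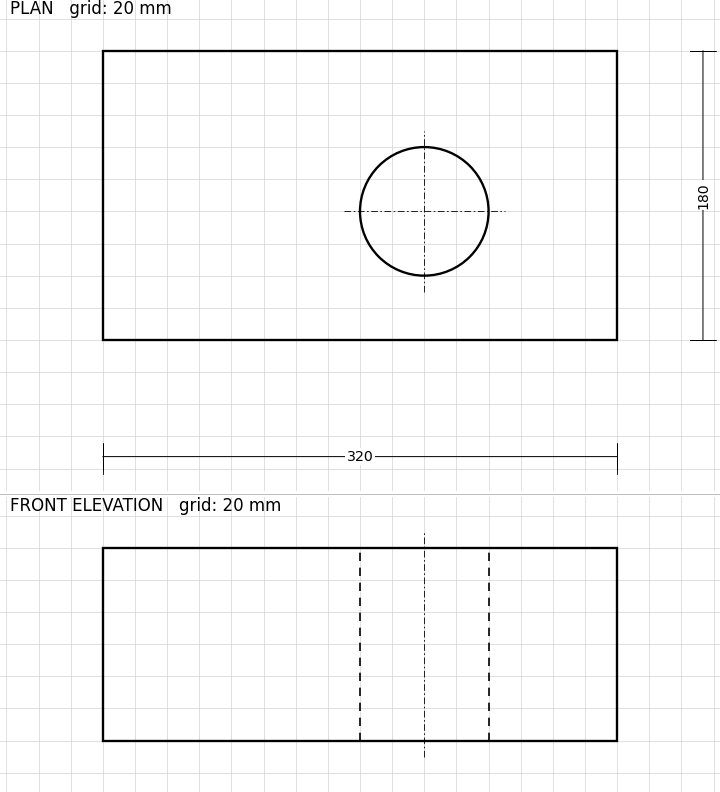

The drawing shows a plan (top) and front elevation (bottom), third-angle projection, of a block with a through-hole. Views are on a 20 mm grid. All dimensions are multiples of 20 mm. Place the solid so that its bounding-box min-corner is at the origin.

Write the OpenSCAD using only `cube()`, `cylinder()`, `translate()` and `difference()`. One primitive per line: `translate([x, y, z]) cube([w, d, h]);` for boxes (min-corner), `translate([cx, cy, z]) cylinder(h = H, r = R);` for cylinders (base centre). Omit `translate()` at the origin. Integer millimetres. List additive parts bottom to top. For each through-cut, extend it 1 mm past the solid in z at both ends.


difference() {
  cube([320, 180, 120]);
  translate([200, 80, -1]) cylinder(h = 122, r = 40);
}


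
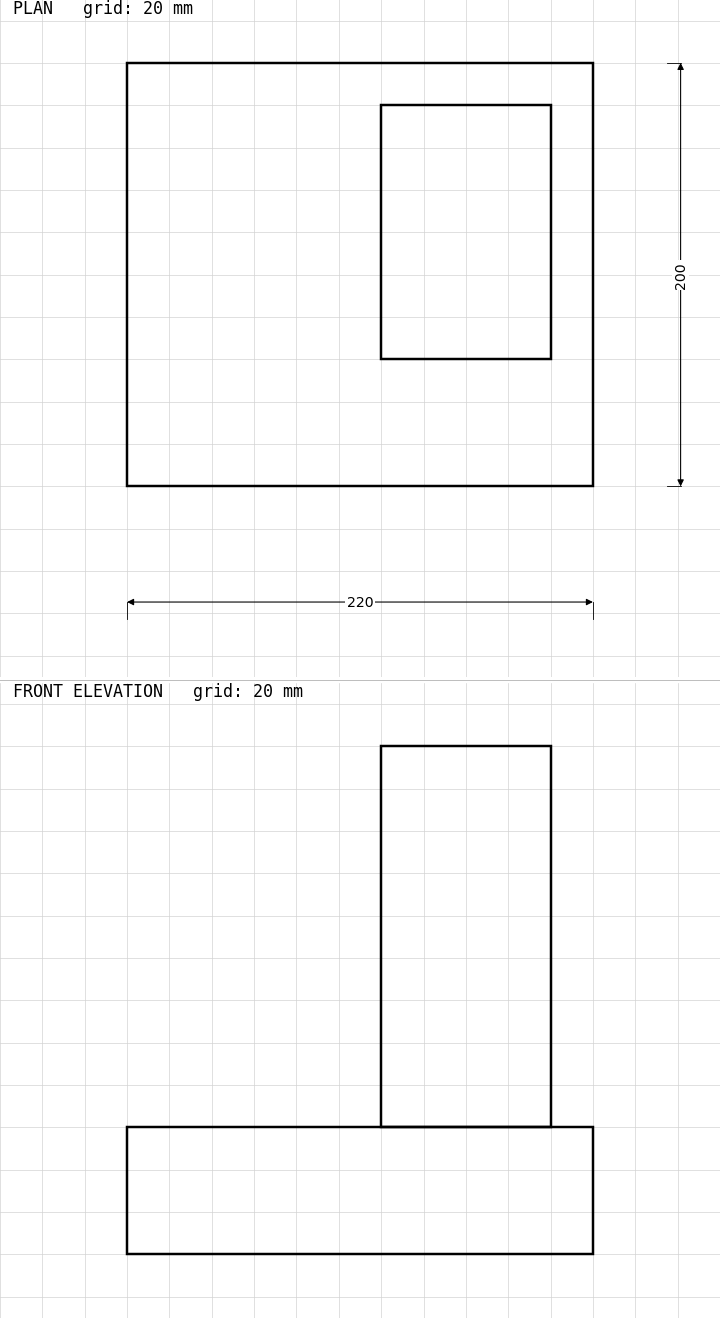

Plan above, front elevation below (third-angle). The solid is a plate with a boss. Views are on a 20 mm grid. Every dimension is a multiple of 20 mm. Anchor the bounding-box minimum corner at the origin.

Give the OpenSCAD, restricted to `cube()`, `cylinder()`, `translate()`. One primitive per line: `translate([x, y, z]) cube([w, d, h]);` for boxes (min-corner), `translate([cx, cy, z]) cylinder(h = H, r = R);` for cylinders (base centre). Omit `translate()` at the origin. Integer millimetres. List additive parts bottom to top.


cube([220, 200, 60]);
translate([120, 60, 60]) cube([80, 120, 180]);


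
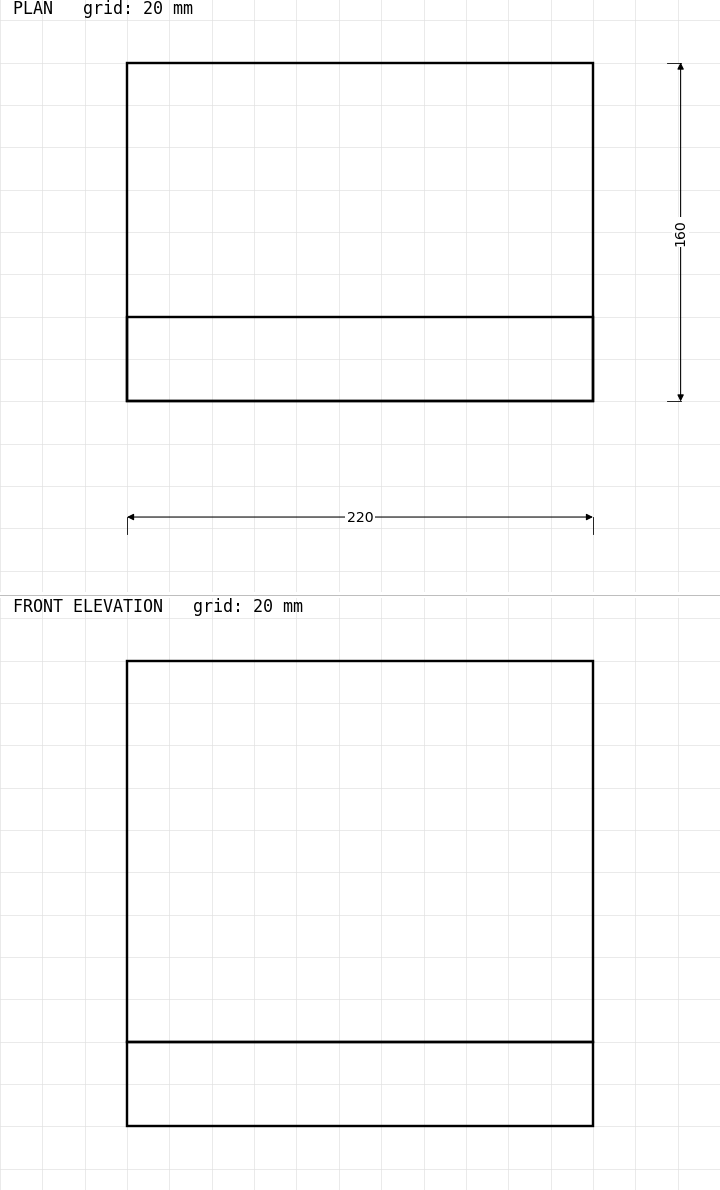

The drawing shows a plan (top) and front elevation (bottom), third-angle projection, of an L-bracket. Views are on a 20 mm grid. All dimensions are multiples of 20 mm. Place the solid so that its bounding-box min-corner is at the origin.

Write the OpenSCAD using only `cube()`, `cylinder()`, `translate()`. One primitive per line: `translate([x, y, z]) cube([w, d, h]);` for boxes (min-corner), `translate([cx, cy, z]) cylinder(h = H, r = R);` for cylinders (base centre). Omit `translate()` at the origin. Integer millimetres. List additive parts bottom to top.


cube([220, 160, 40]);
translate([0, 0, 40]) cube([220, 40, 180]);
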